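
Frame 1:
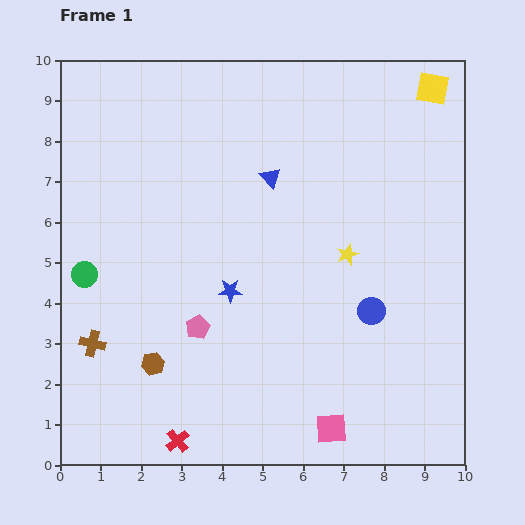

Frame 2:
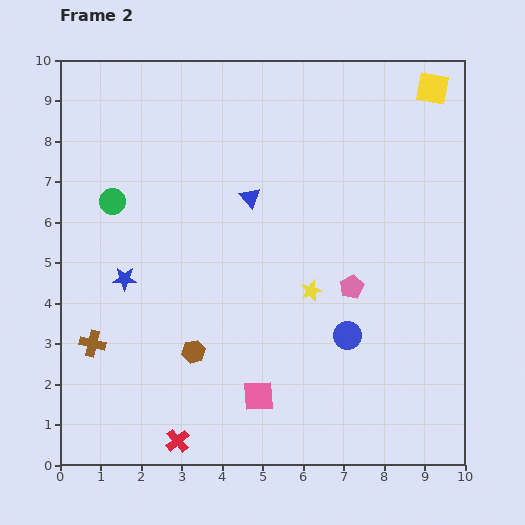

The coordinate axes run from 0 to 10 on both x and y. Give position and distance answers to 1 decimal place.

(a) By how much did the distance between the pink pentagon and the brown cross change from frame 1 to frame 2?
+4.0

Distance in frame 1: 2.6. Distance in frame 2: 6.6.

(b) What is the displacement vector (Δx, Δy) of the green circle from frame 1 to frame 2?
(0.7, 1.8)

The green circle was at (0.6, 4.7) in frame 1 and (1.3, 6.5) in frame 2.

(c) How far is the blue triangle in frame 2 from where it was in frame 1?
0.7

The blue triangle moved from (5.2, 7.1) to (4.7, 6.6), a distance of √(0.5² + 0.5²) ≈ 0.7.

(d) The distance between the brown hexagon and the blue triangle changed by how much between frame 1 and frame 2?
-1.4

Distance in frame 1: 5.4. Distance in frame 2: 4.0.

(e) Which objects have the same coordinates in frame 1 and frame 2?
the red cross, the brown cross, the yellow square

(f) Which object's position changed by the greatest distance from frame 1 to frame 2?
the pink pentagon

(moved 3.9; next 2.6)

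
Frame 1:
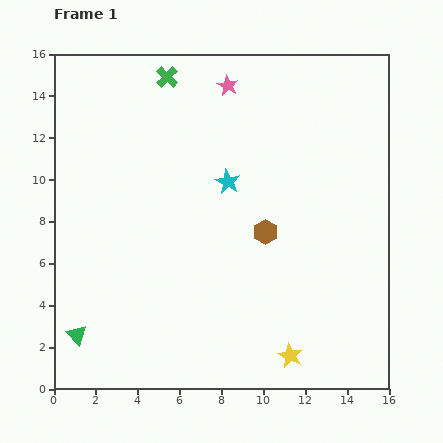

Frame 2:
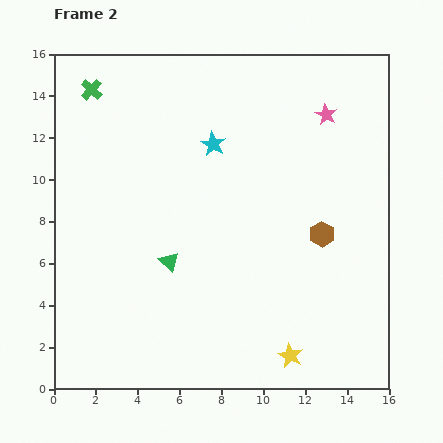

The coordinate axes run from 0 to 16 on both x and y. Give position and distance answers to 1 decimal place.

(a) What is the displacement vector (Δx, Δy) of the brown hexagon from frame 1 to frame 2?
(2.7, -0.1)

The brown hexagon was at (10.1, 7.5) in frame 1 and (12.8, 7.4) in frame 2.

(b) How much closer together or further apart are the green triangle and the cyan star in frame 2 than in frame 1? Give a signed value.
-4.3

Distance in frame 1: 10.3. Distance in frame 2: 6.0.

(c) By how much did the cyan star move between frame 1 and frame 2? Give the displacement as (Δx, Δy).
(-0.7, 1.8)

The cyan star was at (8.3, 9.9) in frame 1 and (7.6, 11.7) in frame 2.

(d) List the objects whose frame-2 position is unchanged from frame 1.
the yellow star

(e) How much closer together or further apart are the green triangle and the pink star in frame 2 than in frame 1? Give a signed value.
-3.6

Distance in frame 1: 13.9. Distance in frame 2: 10.3.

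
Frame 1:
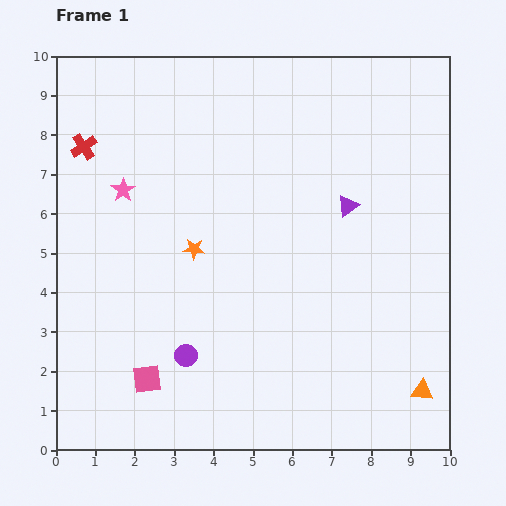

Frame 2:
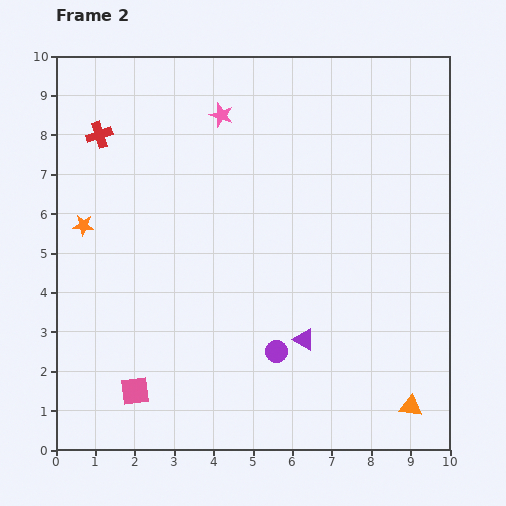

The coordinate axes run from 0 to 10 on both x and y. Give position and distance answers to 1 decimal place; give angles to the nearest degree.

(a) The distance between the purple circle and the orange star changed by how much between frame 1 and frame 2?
+3.2

Distance in frame 1: 2.7. Distance in frame 2: 5.9.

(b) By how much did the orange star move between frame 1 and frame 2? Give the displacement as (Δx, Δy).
(-2.8, 0.6)

The orange star was at (3.5, 5.1) in frame 1 and (0.7, 5.7) in frame 2.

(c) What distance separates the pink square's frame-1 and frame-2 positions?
0.4

The pink square moved from (2.3, 1.8) to (2.0, 1.5), a distance of √(0.3² + 0.3²) ≈ 0.4.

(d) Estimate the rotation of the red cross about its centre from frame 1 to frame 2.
16° clockwise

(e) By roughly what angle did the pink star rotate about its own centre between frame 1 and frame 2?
19° counter-clockwise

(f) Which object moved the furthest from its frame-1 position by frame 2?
the purple triangle

(moved 3.6; next 3.1)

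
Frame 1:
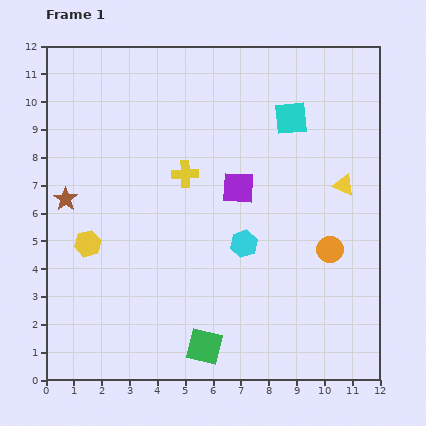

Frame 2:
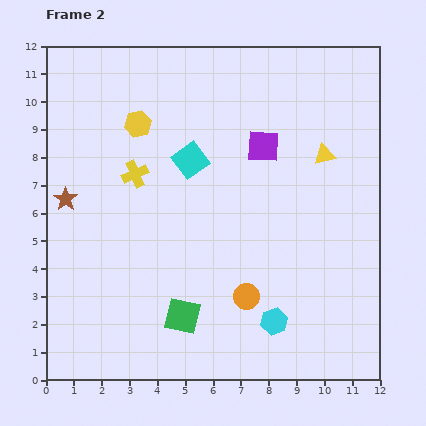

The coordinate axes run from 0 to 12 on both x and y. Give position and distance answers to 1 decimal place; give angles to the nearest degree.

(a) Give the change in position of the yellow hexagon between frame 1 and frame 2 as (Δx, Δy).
(1.8, 4.3)

The yellow hexagon was at (1.5, 4.9) in frame 1 and (3.3, 9.2) in frame 2.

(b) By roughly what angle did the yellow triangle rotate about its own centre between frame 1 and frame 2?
36° counter-clockwise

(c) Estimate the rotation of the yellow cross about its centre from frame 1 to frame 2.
22° counter-clockwise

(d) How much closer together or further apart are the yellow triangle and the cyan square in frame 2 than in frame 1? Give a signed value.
+1.7

Distance in frame 1: 3.1. Distance in frame 2: 4.8.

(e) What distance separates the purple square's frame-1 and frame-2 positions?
1.7

The purple square moved from (6.9, 6.9) to (7.8, 8.4), a distance of √(0.9² + 1.5²) ≈ 1.7.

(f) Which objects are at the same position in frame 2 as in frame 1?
the brown star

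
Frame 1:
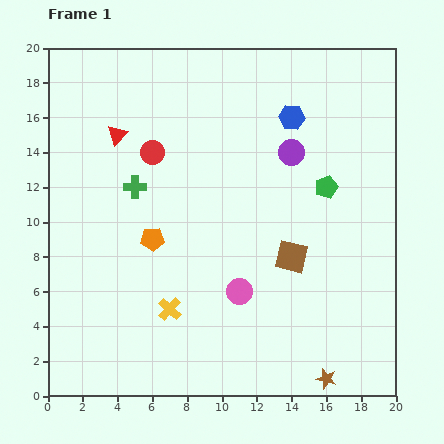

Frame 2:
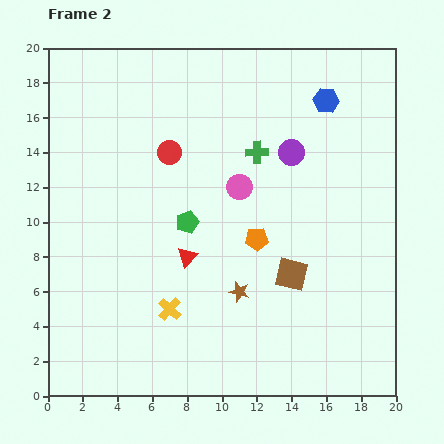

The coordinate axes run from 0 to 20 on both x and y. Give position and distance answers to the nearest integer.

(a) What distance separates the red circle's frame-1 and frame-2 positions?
1

The red circle moved from (6, 14) to (7, 14), a distance of √(1² + 0²) ≈ 1.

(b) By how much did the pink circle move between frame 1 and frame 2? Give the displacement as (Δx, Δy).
(0, 6)

The pink circle was at (11, 6) in frame 1 and (11, 12) in frame 2.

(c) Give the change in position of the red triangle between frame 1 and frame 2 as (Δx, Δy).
(4, -7)

The red triangle was at (4, 15) in frame 1 and (8, 8) in frame 2.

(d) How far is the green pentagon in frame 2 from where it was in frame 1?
8

The green pentagon moved from (16, 12) to (8, 10), a distance of √(8² + 2²) ≈ 8.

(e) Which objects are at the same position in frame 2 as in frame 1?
the purple circle, the yellow cross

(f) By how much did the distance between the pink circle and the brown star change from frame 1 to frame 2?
-1

Distance in frame 1: 7. Distance in frame 2: 6.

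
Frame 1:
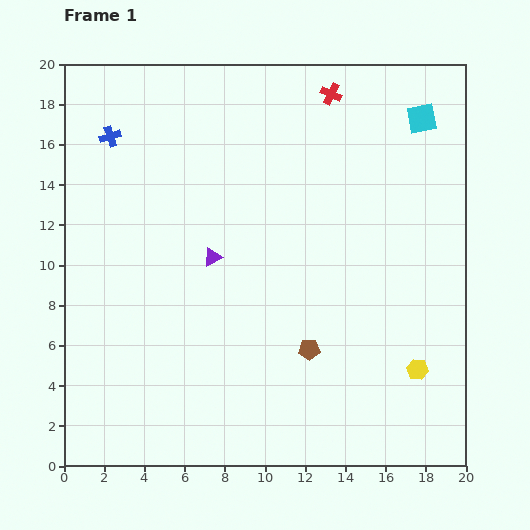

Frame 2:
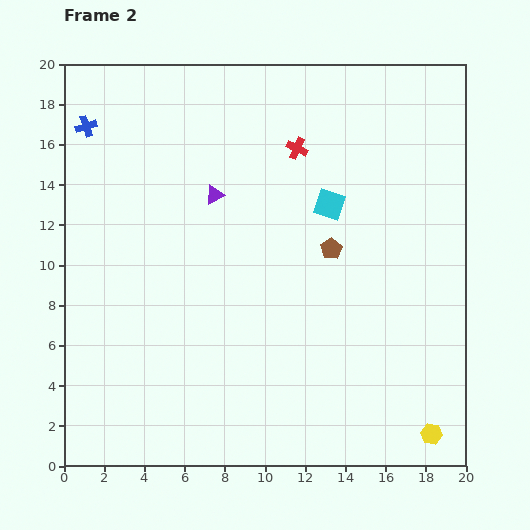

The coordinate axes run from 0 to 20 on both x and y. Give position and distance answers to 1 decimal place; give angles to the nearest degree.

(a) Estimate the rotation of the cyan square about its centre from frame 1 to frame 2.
30° clockwise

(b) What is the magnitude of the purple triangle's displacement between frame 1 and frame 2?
3.1

The purple triangle moved from (7.4, 10.4) to (7.5, 13.5), a distance of √(0.1² + 3.1²) ≈ 3.1.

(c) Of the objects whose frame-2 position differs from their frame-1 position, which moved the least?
the blue cross

(moved 1.3)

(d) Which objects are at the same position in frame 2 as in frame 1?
none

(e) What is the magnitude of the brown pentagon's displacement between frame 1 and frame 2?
5.1

The brown pentagon moved from (12.2, 5.8) to (13.3, 10.8), a distance of √(1.1² + 5.0²) ≈ 5.1.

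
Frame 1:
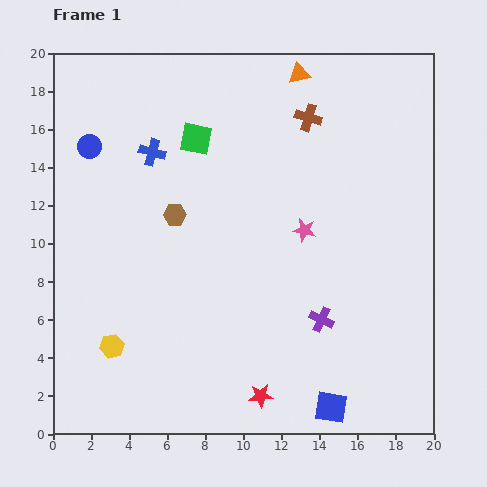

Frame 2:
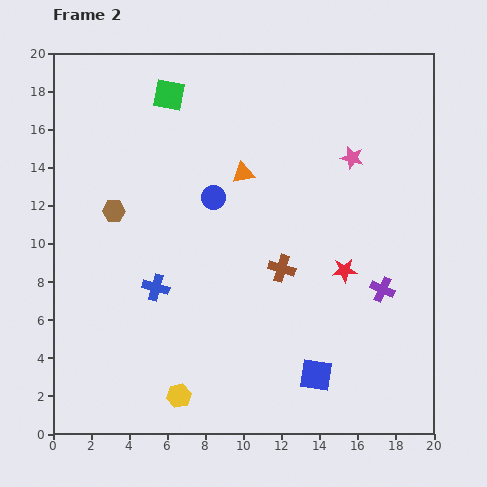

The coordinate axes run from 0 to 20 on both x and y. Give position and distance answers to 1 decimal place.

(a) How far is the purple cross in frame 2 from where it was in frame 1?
3.6

The purple cross moved from (14.1, 6.0) to (17.3, 7.6), a distance of √(3.2² + 1.6²) ≈ 3.6.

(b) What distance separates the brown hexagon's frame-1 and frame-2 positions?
3.2

The brown hexagon moved from (6.4, 11.5) to (3.2, 11.7), a distance of √(3.2² + 0.2²) ≈ 3.2.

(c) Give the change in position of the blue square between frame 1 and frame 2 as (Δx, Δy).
(-0.8, 1.7)

The blue square was at (14.6, 1.4) in frame 1 and (13.8, 3.1) in frame 2.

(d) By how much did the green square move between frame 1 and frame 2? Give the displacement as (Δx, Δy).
(-1.4, 2.3)

The green square was at (7.5, 15.5) in frame 1 and (6.1, 17.8) in frame 2.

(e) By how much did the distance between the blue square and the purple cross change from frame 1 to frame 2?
+1.1

Distance in frame 1: 4.6. Distance in frame 2: 5.7.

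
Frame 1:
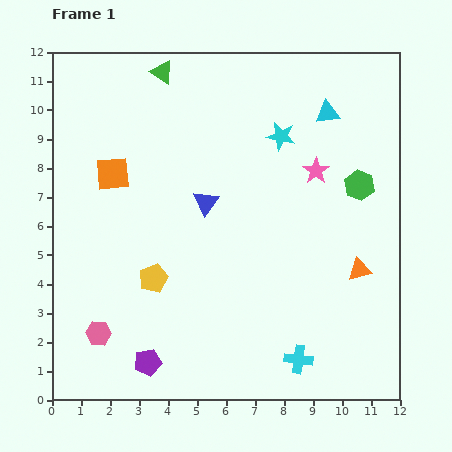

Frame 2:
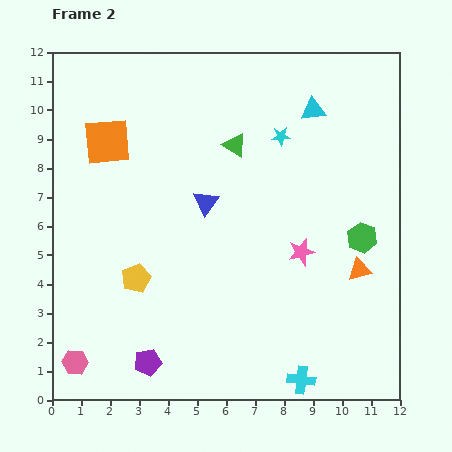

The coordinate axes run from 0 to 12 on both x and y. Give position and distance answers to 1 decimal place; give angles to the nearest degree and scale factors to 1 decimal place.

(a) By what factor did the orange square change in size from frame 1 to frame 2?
1.4×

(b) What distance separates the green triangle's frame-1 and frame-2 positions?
3.5

The green triangle moved from (3.8, 11.3) to (6.3, 8.8), a distance of √(2.5² + 2.5²) ≈ 3.5.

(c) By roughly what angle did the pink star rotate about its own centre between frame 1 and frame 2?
20° clockwise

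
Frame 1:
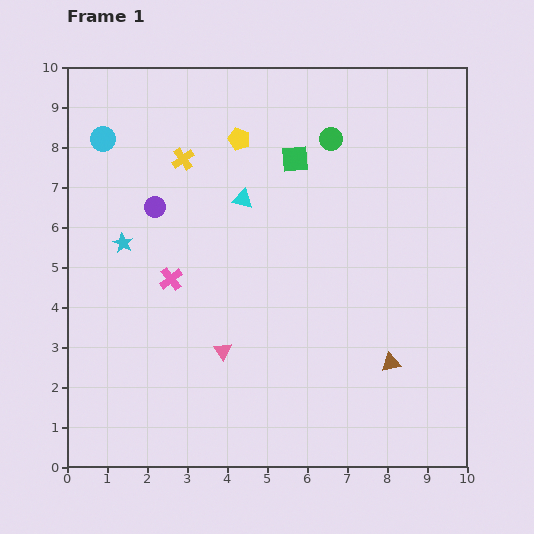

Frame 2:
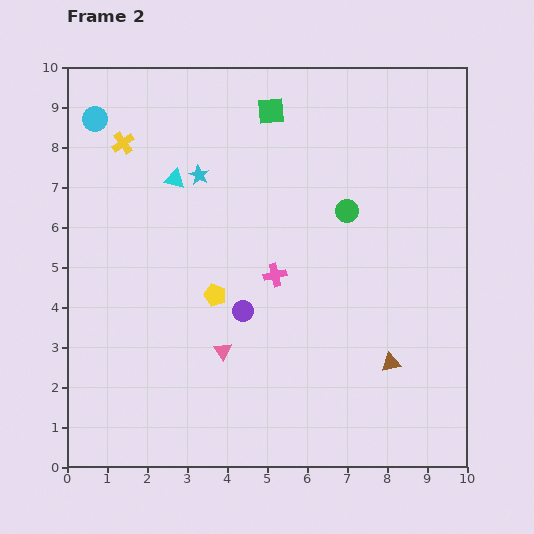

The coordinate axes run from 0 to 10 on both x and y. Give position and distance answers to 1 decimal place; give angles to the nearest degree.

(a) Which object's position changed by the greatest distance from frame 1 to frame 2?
the yellow pentagon

(moved 3.9; next 3.4)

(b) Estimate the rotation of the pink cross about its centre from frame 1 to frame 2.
26° clockwise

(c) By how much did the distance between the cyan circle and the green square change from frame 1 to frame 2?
-0.4

Distance in frame 1: 4.8. Distance in frame 2: 4.4.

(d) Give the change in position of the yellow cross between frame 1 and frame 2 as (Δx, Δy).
(-1.5, 0.4)

The yellow cross was at (2.9, 7.7) in frame 1 and (1.4, 8.1) in frame 2.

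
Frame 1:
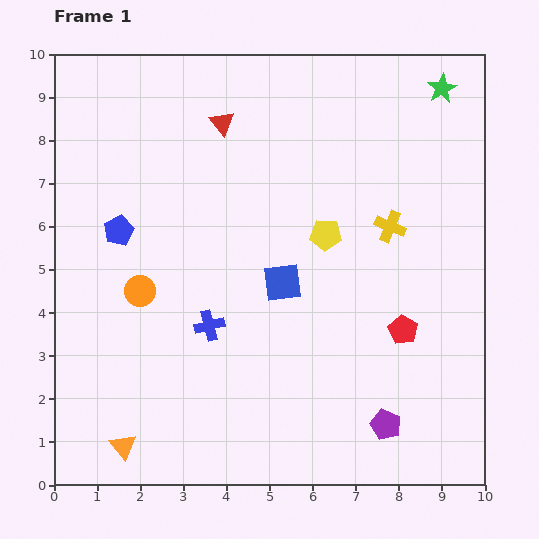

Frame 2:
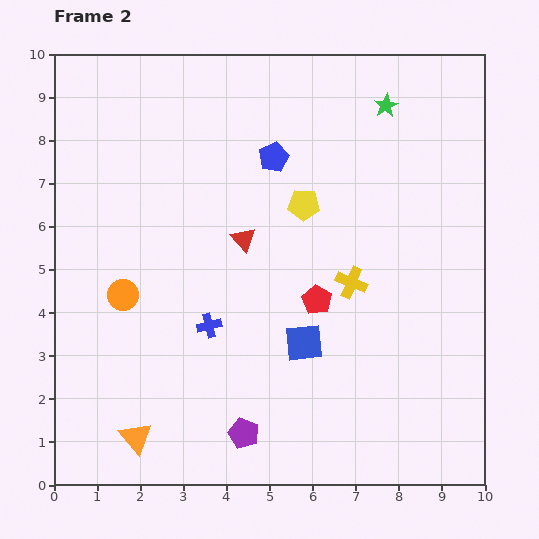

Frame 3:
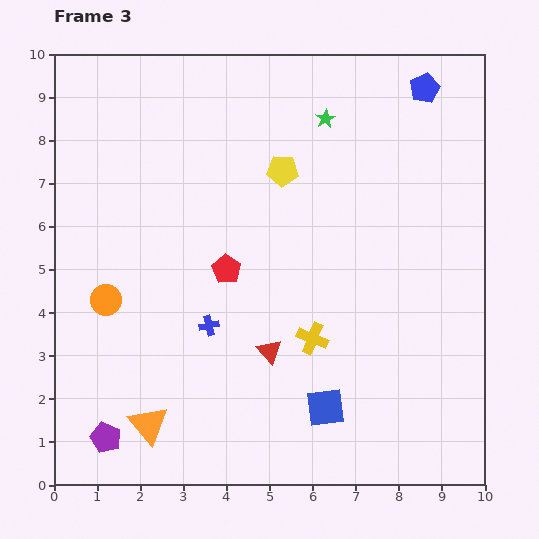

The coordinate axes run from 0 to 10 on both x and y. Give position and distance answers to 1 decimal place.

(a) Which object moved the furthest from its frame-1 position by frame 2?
the blue pentagon

(moved 4.0; next 3.3)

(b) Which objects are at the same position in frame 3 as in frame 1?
the blue cross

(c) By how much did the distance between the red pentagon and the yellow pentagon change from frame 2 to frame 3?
+0.4

Distance in frame 2: 2.2. Distance in frame 3: 2.6.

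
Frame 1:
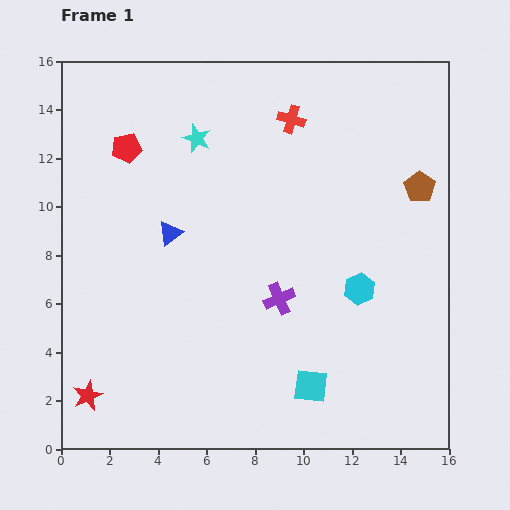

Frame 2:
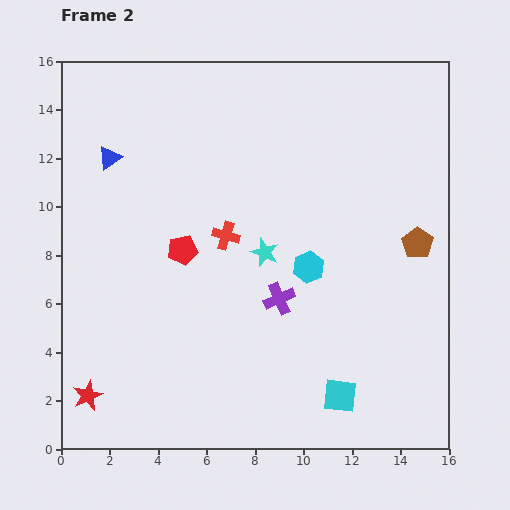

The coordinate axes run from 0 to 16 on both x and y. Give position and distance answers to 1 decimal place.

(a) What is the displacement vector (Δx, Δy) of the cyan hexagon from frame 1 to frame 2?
(-2.1, 0.9)

The cyan hexagon was at (12.3, 6.6) in frame 1 and (10.2, 7.5) in frame 2.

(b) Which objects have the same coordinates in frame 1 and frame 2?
the purple cross, the red star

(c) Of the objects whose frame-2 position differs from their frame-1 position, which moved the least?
the cyan square

(moved 1.3)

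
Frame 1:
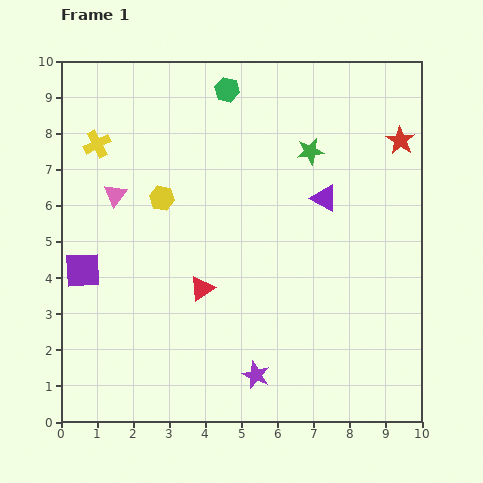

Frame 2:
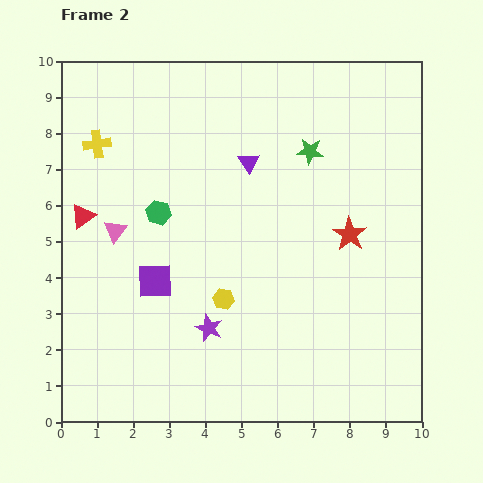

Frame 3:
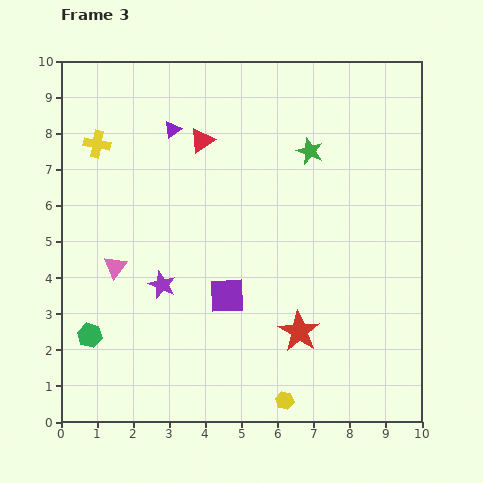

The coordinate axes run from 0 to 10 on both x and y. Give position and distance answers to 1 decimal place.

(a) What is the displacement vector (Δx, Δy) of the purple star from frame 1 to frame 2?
(-1.3, 1.3)

The purple star was at (5.4, 1.3) in frame 1 and (4.1, 2.6) in frame 2.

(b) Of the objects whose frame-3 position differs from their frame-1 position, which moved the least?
the pink triangle

(moved 2.0)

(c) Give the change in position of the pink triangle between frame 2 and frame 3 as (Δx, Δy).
(0.0, -1.0)

The pink triangle was at (1.5, 5.3) in frame 2 and (1.5, 4.3) in frame 3.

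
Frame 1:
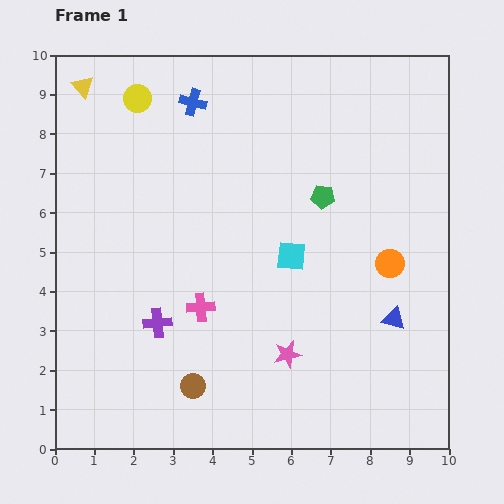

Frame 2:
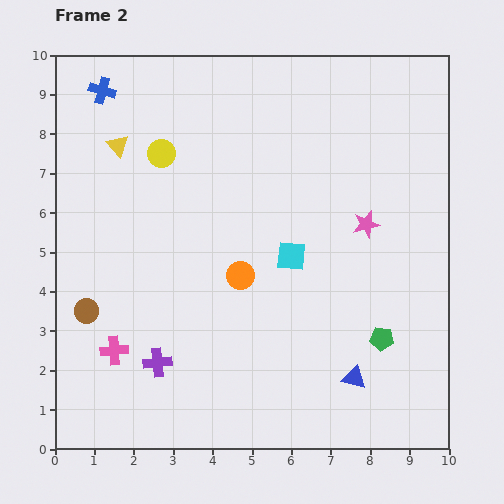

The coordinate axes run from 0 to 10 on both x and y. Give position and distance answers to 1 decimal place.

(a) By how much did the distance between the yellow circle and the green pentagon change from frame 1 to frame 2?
+2.0

Distance in frame 1: 5.3. Distance in frame 2: 7.3.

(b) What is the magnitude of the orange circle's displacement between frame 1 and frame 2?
3.8

The orange circle moved from (8.5, 4.7) to (4.7, 4.4), a distance of √(3.8² + 0.3²) ≈ 3.8.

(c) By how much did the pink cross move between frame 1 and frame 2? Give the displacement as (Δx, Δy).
(-2.2, -1.1)

The pink cross was at (3.7, 3.6) in frame 1 and (1.5, 2.5) in frame 2.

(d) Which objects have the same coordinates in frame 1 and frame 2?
the cyan square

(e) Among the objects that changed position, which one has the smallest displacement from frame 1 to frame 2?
the purple cross

(moved 1.0)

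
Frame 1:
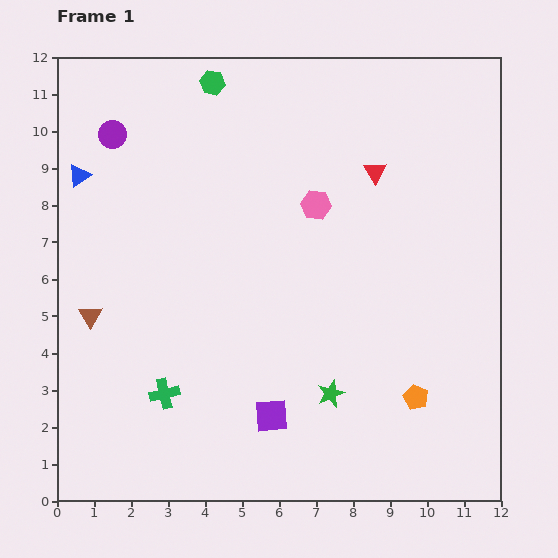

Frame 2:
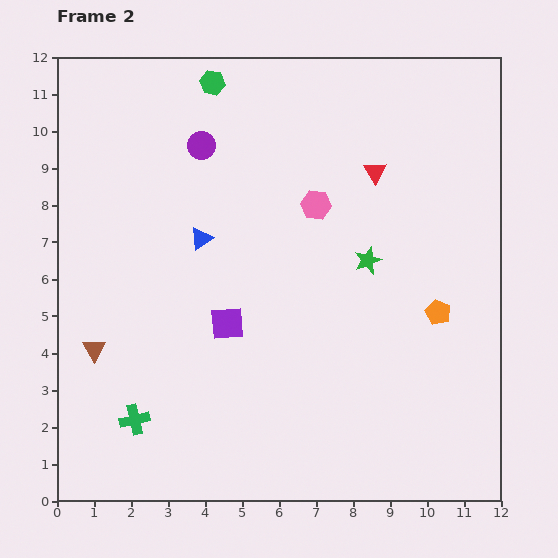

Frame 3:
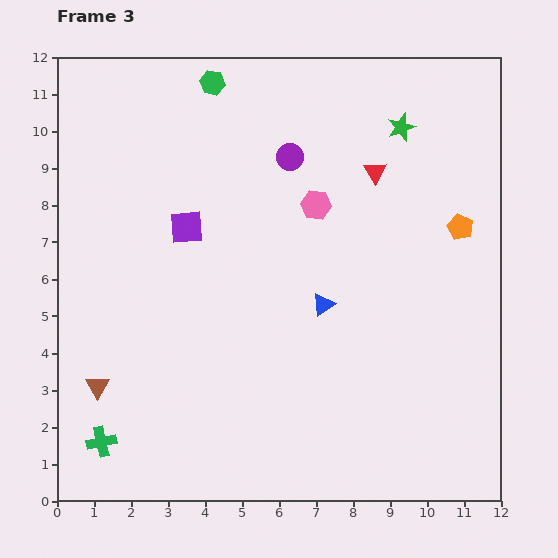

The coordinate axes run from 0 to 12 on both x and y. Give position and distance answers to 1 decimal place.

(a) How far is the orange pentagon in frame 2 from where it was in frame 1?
2.4

The orange pentagon moved from (9.7, 2.8) to (10.3, 5.1), a distance of √(0.6² + 2.3²) ≈ 2.4.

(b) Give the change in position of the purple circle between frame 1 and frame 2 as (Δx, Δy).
(2.4, -0.3)

The purple circle was at (1.5, 9.9) in frame 1 and (3.9, 9.6) in frame 2.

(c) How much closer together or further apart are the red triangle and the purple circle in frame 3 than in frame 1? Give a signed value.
-4.9

Distance in frame 1: 7.2. Distance in frame 3: 2.3.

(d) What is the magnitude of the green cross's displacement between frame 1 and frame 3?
2.1

The green cross moved from (2.9, 2.9) to (1.2, 1.6), a distance of √(1.7² + 1.3²) ≈ 2.1.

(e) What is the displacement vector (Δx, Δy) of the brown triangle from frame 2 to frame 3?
(0.1, -1.0)

The brown triangle was at (1.0, 4.1) in frame 2 and (1.1, 3.1) in frame 3.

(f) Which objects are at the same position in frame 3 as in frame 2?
the red triangle, the pink hexagon, the green hexagon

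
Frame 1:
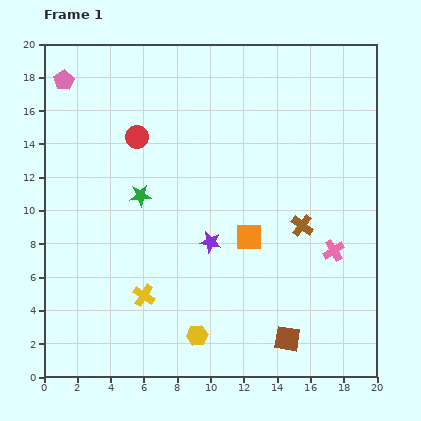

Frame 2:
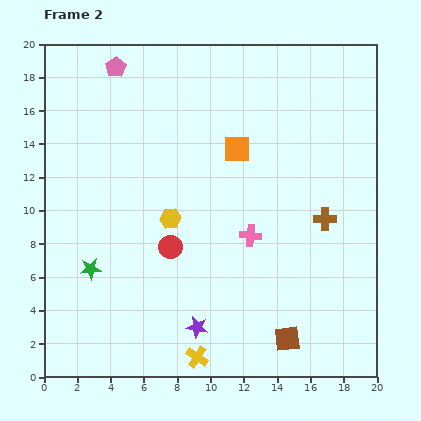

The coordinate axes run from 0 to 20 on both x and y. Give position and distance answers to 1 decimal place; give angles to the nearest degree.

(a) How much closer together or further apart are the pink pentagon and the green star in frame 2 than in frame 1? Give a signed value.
+3.9

Distance in frame 1: 8.3. Distance in frame 2: 12.2.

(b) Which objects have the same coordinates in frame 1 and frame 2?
the brown square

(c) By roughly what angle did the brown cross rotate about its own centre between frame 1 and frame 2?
38° counter-clockwise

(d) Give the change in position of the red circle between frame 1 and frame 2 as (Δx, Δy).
(2.0, -6.6)

The red circle was at (5.6, 14.4) in frame 1 and (7.6, 7.8) in frame 2.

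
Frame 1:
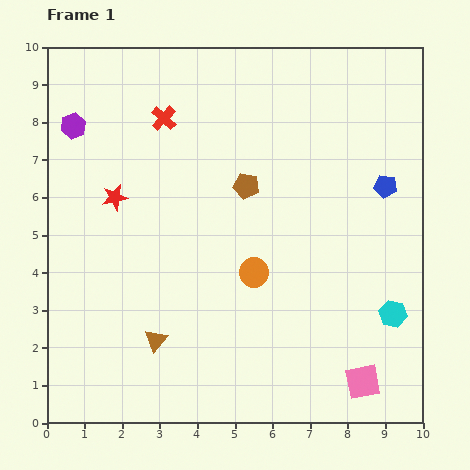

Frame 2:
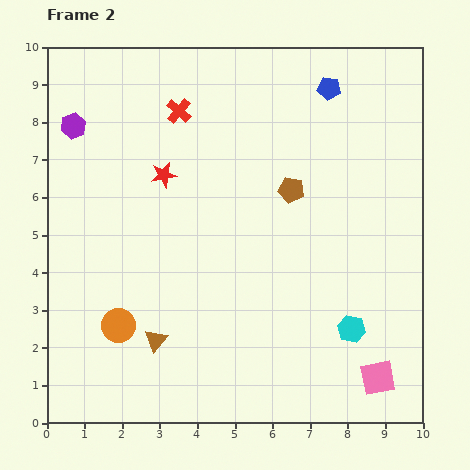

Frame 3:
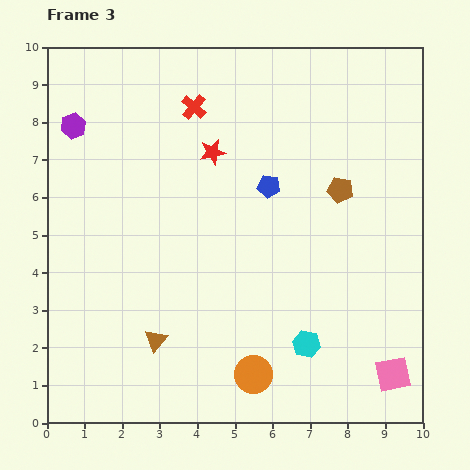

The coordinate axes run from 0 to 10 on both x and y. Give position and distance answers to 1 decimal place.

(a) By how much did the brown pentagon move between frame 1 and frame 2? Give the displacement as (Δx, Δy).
(1.2, -0.1)

The brown pentagon was at (5.3, 6.3) in frame 1 and (6.5, 6.2) in frame 2.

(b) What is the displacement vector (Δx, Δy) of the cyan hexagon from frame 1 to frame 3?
(-2.3, -0.8)

The cyan hexagon was at (9.2, 2.9) in frame 1 and (6.9, 2.1) in frame 3.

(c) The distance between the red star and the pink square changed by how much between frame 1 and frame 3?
-0.6

Distance in frame 1: 8.2. Distance in frame 3: 7.6.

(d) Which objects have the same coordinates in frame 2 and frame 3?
the purple hexagon, the brown triangle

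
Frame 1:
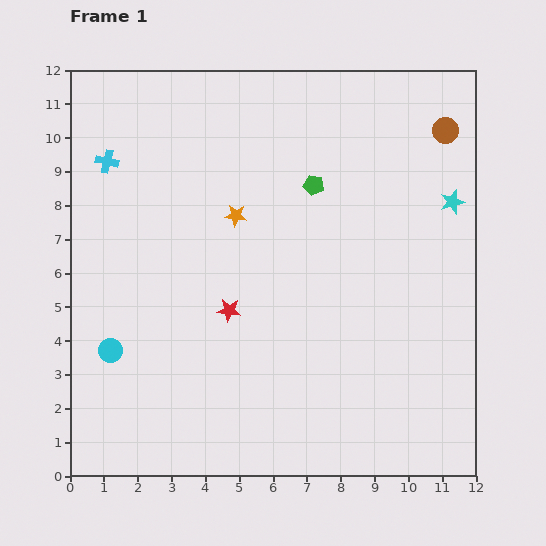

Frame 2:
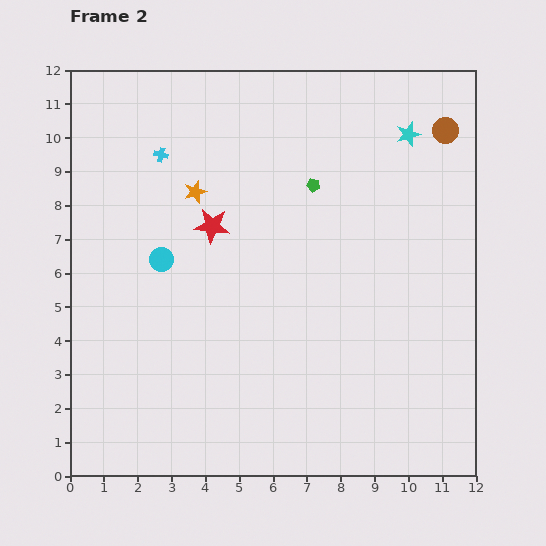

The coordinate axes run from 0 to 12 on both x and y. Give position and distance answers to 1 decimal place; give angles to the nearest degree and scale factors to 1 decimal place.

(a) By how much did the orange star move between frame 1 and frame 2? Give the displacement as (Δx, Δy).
(-1.2, 0.7)

The orange star was at (4.9, 7.7) in frame 1 and (3.7, 8.4) in frame 2.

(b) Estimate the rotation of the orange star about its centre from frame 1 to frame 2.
25° counter-clockwise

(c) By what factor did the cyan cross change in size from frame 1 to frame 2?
0.6×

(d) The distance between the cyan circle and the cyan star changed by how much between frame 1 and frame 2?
-2.8

Distance in frame 1: 11.0. Distance in frame 2: 8.2.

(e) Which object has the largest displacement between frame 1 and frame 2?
the cyan circle

(moved 3.1; next 2.5)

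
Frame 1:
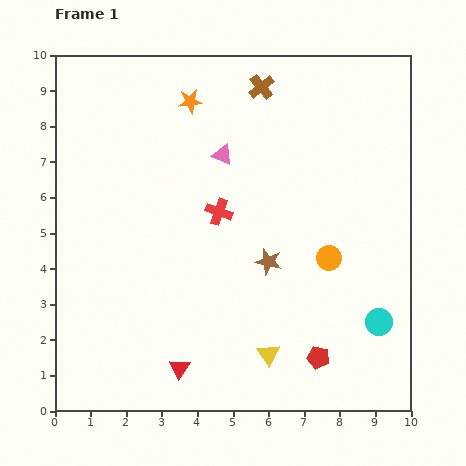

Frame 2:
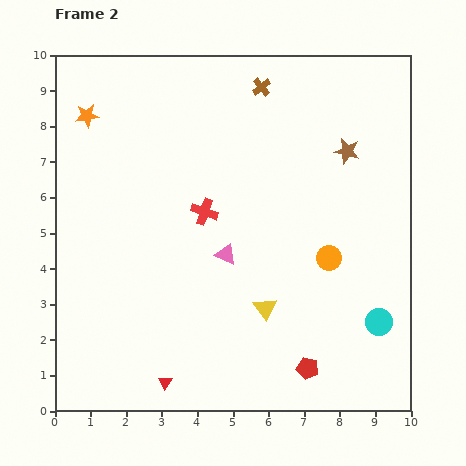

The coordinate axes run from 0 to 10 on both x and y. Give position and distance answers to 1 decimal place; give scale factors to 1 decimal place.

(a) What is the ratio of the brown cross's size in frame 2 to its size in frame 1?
0.7×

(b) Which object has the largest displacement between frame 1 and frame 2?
the brown star

(moved 3.8; next 2.9)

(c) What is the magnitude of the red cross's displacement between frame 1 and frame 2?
0.4

The red cross moved from (4.6, 5.6) to (4.2, 5.6), a distance of √(0.4² + 0.0²) ≈ 0.4.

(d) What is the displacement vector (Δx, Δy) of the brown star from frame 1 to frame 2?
(2.2, 3.1)

The brown star was at (6.0, 4.2) in frame 1 and (8.2, 7.3) in frame 2.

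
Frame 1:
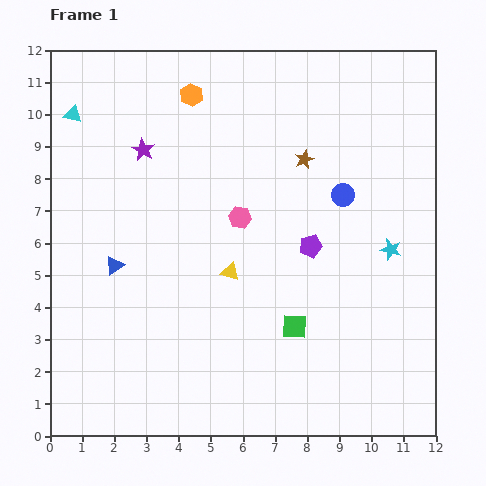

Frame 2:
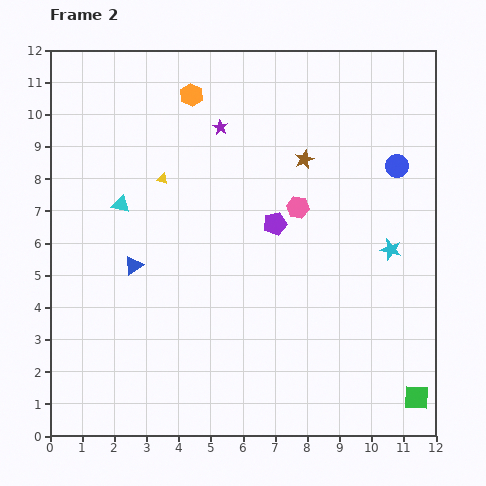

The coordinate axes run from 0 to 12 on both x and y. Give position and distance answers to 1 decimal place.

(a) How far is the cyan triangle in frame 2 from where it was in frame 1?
3.2

The cyan triangle moved from (0.7, 10.0) to (2.2, 7.2), a distance of √(1.5² + 2.8²) ≈ 3.2.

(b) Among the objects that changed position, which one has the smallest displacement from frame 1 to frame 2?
the blue triangle

(moved 0.6)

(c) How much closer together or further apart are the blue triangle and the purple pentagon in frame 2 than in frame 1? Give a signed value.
-1.5

Distance in frame 1: 6.1. Distance in frame 2: 4.6.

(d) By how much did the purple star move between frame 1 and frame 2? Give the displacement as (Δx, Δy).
(2.4, 0.7)

The purple star was at (2.9, 8.9) in frame 1 and (5.3, 9.6) in frame 2.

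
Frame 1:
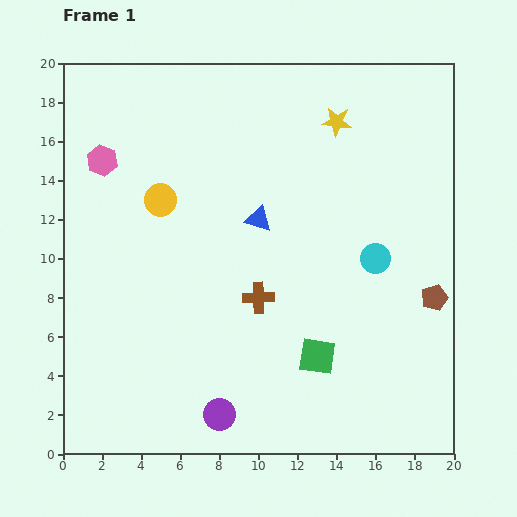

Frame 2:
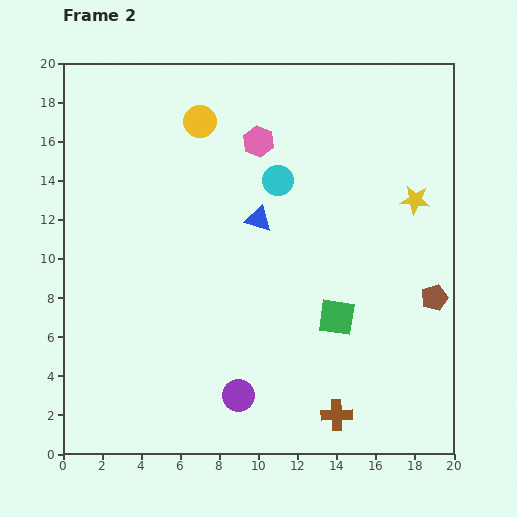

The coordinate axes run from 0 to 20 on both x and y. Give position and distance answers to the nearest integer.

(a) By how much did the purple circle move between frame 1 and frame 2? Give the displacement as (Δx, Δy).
(1, 1)

The purple circle was at (8, 2) in frame 1 and (9, 3) in frame 2.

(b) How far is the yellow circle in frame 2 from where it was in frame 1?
4

The yellow circle moved from (5, 13) to (7, 17), a distance of √(2² + 4²) ≈ 4.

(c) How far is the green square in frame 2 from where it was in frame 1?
2

The green square moved from (13, 5) to (14, 7), a distance of √(1² + 2²) ≈ 2.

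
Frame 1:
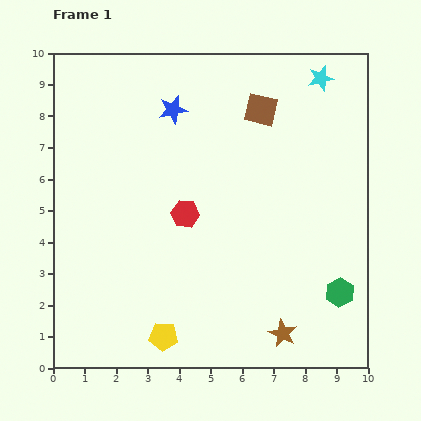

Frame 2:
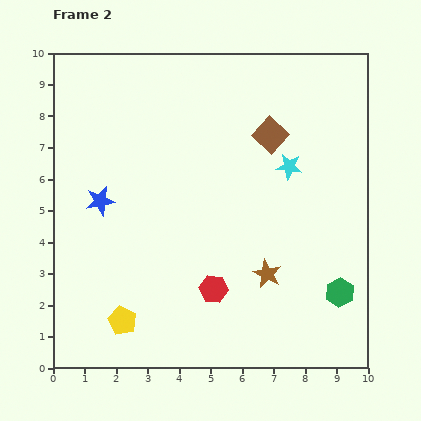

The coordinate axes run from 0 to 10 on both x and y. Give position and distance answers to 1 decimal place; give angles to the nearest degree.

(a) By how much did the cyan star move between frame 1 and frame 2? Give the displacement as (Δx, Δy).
(-1.0, -2.8)

The cyan star was at (8.5, 9.2) in frame 1 and (7.5, 6.4) in frame 2.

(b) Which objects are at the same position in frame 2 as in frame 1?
the green hexagon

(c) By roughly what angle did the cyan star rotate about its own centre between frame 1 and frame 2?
20° clockwise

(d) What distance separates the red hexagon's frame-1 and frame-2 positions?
2.6

The red hexagon moved from (4.2, 4.9) to (5.1, 2.5), a distance of √(0.9² + 2.4²) ≈ 2.6.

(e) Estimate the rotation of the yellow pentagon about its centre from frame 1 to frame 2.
20° clockwise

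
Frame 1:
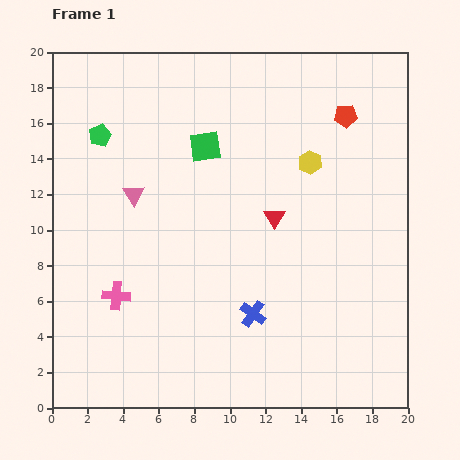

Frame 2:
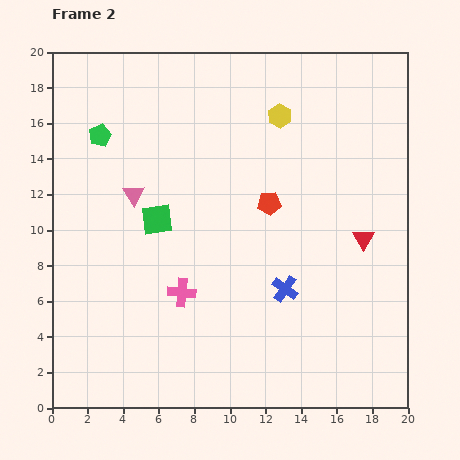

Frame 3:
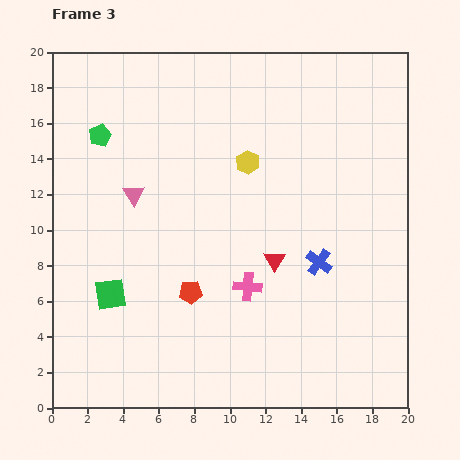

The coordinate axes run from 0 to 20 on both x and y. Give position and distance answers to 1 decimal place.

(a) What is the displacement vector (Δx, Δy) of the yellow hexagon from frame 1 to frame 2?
(-1.7, 2.6)

The yellow hexagon was at (14.5, 13.8) in frame 1 and (12.8, 16.4) in frame 2.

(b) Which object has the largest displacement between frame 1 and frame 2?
the red pentagon

(moved 6.5; next 5.1)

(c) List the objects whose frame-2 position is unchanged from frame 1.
the green pentagon, the pink triangle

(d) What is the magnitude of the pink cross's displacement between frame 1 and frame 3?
7.4

The pink cross moved from (3.6, 6.3) to (11.0, 6.8), a distance of √(7.4² + 0.5²) ≈ 7.4.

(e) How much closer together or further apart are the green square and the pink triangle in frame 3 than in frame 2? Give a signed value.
+3.8

Distance in frame 2: 1.9. Distance in frame 3: 5.7.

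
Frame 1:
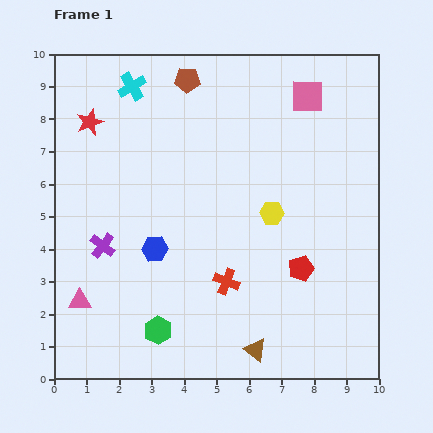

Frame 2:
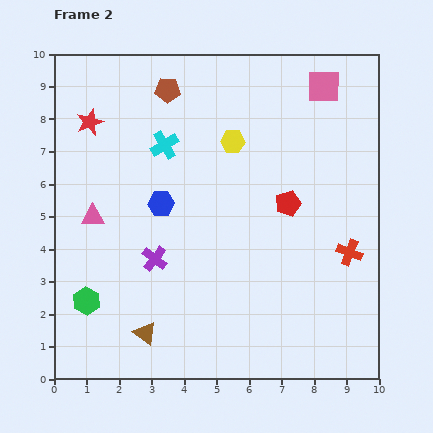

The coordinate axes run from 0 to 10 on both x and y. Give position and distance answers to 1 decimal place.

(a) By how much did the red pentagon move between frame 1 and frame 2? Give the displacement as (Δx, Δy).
(-0.4, 2.0)

The red pentagon was at (7.6, 3.4) in frame 1 and (7.2, 5.4) in frame 2.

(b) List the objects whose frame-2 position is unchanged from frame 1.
the red star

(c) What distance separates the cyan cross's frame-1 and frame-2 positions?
2.1

The cyan cross moved from (2.4, 9.0) to (3.4, 7.2), a distance of √(1.0² + 1.8²) ≈ 2.1.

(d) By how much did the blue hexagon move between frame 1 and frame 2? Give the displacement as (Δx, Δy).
(0.2, 1.4)

The blue hexagon was at (3.1, 4.0) in frame 1 and (3.3, 5.4) in frame 2.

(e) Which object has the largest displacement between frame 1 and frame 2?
the red cross

(moved 3.9; next 3.4)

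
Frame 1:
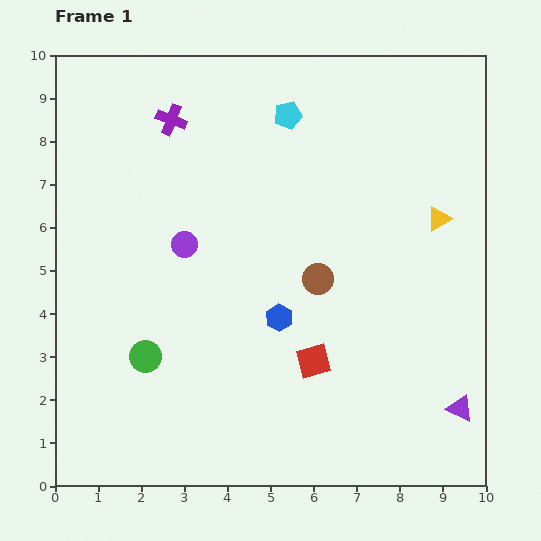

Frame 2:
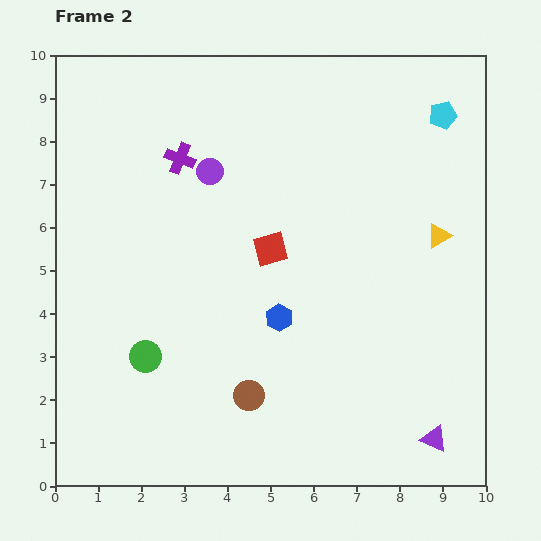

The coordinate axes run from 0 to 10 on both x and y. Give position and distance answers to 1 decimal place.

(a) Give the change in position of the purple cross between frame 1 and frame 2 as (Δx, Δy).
(0.2, -0.9)

The purple cross was at (2.7, 8.5) in frame 1 and (2.9, 7.6) in frame 2.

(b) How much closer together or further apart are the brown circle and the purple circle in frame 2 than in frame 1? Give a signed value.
+2.1

Distance in frame 1: 3.2. Distance in frame 2: 5.3.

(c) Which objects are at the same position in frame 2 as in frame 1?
the green circle, the blue hexagon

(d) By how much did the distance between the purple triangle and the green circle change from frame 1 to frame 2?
-0.4

Distance in frame 1: 7.4. Distance in frame 2: 7.0.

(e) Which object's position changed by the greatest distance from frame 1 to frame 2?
the cyan pentagon

(moved 3.6; next 3.1)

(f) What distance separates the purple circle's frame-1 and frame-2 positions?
1.8

The purple circle moved from (3.0, 5.6) to (3.6, 7.3), a distance of √(0.6² + 1.7²) ≈ 1.8.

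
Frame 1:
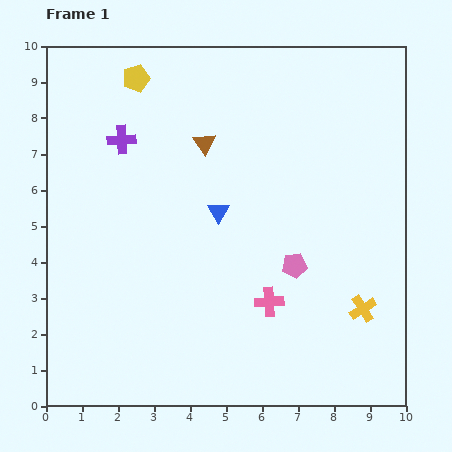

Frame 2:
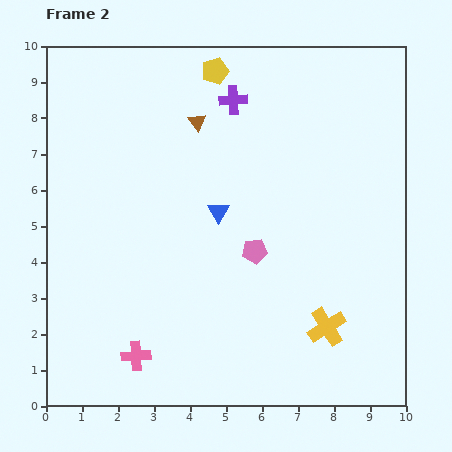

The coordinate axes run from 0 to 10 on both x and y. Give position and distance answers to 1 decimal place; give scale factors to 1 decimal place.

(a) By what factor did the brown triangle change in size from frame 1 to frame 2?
0.8×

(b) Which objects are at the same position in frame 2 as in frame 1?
the blue triangle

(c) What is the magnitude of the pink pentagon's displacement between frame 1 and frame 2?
1.2

The pink pentagon moved from (6.9, 3.9) to (5.8, 4.3), a distance of √(1.1² + 0.4²) ≈ 1.2.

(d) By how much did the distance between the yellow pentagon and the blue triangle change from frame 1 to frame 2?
-0.5

Distance in frame 1: 4.4. Distance in frame 2: 3.9.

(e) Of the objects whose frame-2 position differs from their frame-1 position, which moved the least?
the brown triangle

(moved 0.6)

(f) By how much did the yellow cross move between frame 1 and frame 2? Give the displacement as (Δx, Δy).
(-1.0, -0.5)

The yellow cross was at (8.8, 2.7) in frame 1 and (7.8, 2.2) in frame 2.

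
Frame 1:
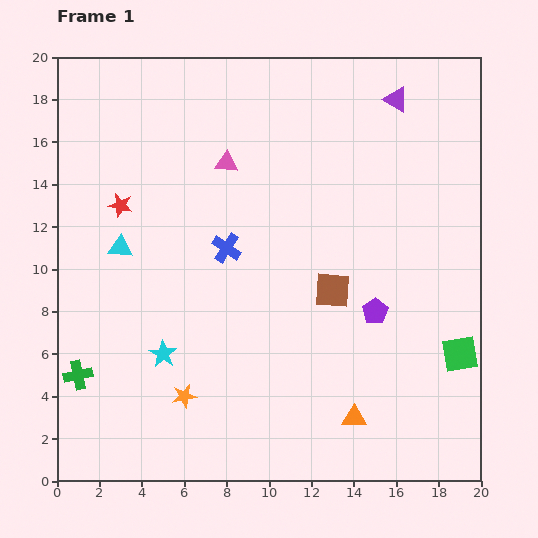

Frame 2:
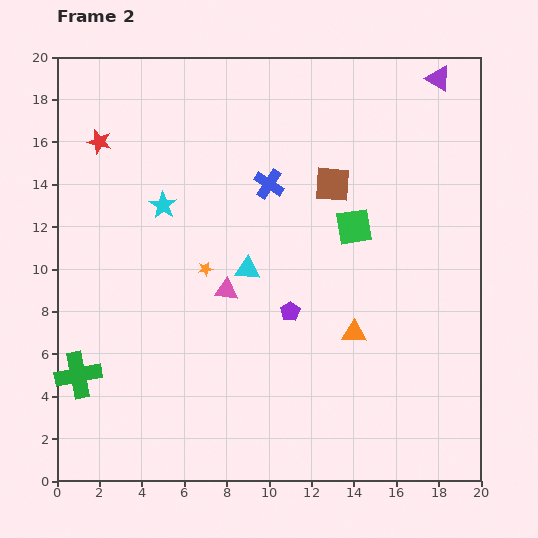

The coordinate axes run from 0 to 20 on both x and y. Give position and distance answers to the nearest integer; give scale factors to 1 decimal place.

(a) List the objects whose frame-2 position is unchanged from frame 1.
the green cross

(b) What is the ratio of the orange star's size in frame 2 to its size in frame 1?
0.6×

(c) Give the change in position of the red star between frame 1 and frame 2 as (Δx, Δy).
(-1, 3)

The red star was at (3, 13) in frame 1 and (2, 16) in frame 2.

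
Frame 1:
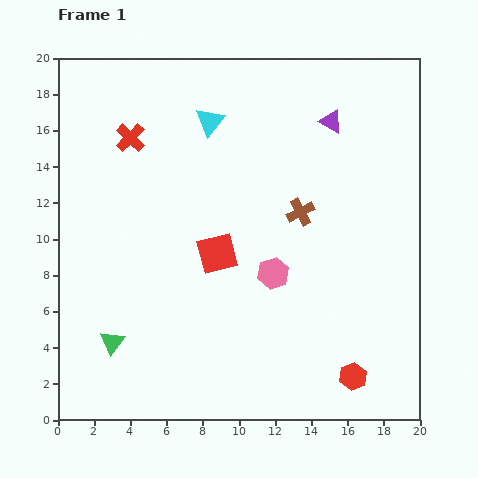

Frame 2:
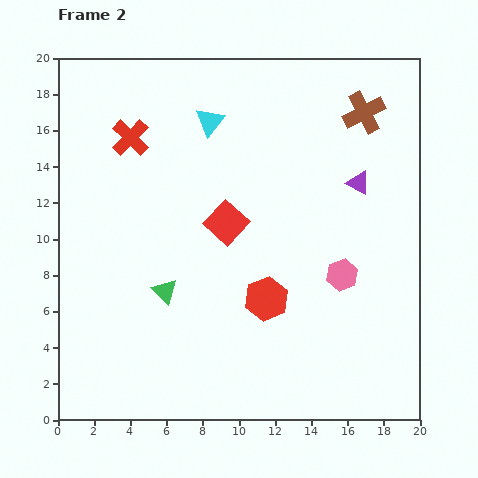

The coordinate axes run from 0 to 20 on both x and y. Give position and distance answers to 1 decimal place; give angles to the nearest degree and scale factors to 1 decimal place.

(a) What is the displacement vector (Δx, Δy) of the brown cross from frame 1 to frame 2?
(3.5, 5.5)

The brown cross was at (13.4, 11.5) in frame 1 and (16.9, 17.0) in frame 2.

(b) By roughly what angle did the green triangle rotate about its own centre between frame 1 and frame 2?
23° counter-clockwise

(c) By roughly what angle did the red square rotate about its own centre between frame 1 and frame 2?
34° counter-clockwise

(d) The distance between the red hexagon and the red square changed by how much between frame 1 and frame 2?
-5.4

Distance in frame 1: 10.1. Distance in frame 2: 4.7.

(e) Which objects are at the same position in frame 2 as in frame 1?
the red cross, the cyan triangle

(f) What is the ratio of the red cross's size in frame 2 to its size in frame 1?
1.3×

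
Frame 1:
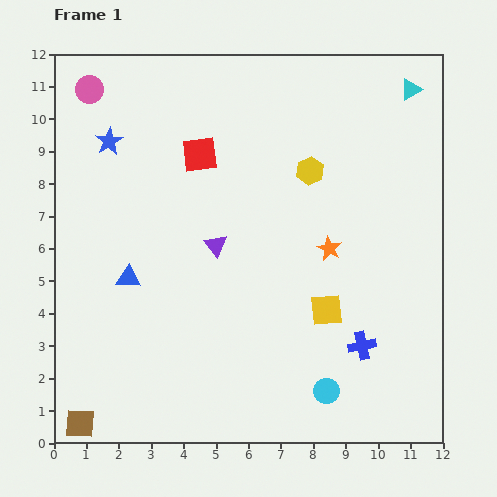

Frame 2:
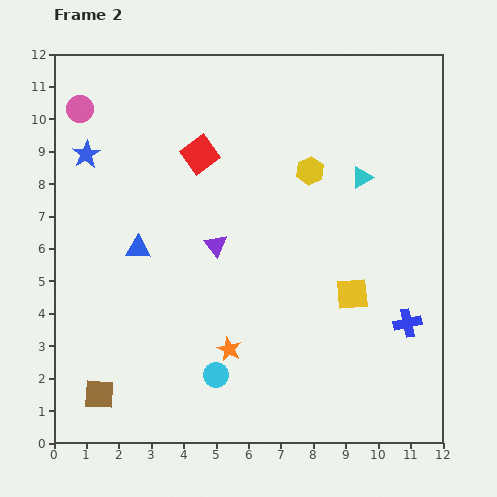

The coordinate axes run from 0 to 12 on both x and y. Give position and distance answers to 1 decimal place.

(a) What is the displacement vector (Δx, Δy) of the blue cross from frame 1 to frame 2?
(1.4, 0.7)

The blue cross was at (9.5, 3.0) in frame 1 and (10.9, 3.7) in frame 2.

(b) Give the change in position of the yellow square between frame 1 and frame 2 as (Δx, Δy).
(0.8, 0.5)

The yellow square was at (8.4, 4.1) in frame 1 and (9.2, 4.6) in frame 2.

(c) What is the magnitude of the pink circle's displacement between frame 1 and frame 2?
0.7

The pink circle moved from (1.1, 10.9) to (0.8, 10.3), a distance of √(0.3² + 0.6²) ≈ 0.7.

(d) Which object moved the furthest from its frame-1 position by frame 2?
the orange star

(moved 4.4; next 3.4)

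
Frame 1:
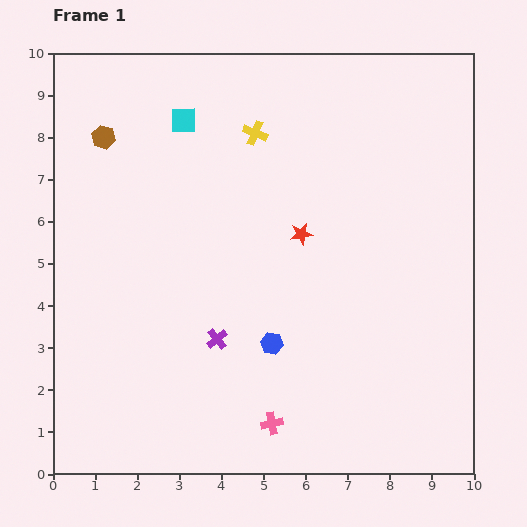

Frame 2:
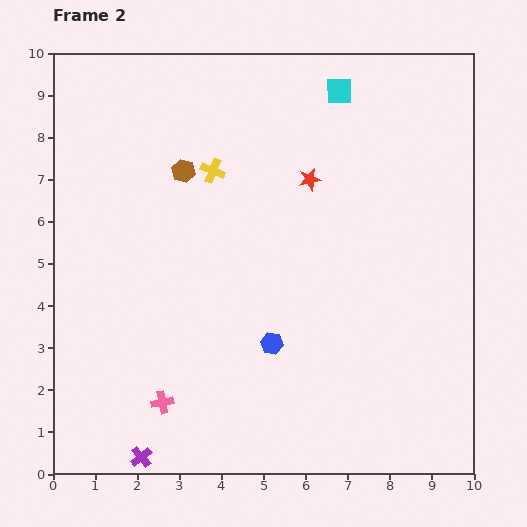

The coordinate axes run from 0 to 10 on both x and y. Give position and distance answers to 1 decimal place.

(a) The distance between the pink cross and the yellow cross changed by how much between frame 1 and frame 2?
-1.3

Distance in frame 1: 6.9. Distance in frame 2: 5.6.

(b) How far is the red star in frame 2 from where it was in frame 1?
1.3

The red star moved from (5.9, 5.7) to (6.1, 7.0), a distance of √(0.2² + 1.3²) ≈ 1.3.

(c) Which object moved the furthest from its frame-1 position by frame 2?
the cyan square

(moved 3.8; next 3.3)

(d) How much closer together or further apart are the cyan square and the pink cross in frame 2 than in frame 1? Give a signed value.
+1.0

Distance in frame 1: 7.5. Distance in frame 2: 8.5.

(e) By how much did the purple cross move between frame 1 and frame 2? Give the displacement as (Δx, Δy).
(-1.8, -2.8)

The purple cross was at (3.9, 3.2) in frame 1 and (2.1, 0.4) in frame 2.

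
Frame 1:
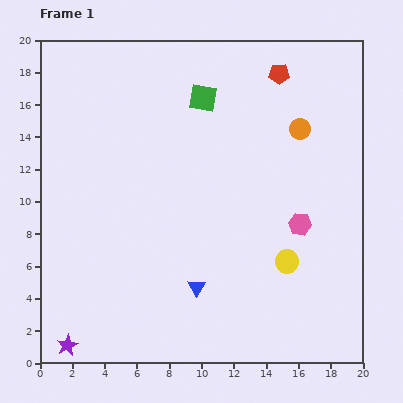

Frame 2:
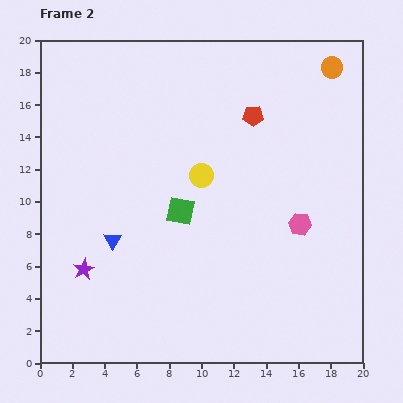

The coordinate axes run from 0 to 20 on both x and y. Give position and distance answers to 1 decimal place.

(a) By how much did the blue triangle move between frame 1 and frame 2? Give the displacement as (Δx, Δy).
(-5.2, 2.9)

The blue triangle was at (9.7, 4.7) in frame 1 and (4.5, 7.6) in frame 2.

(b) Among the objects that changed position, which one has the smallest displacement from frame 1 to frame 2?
the red pentagon

(moved 3.1)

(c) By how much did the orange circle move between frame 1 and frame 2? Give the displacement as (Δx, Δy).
(2.0, 3.8)

The orange circle was at (16.1, 14.5) in frame 1 and (18.1, 18.3) in frame 2.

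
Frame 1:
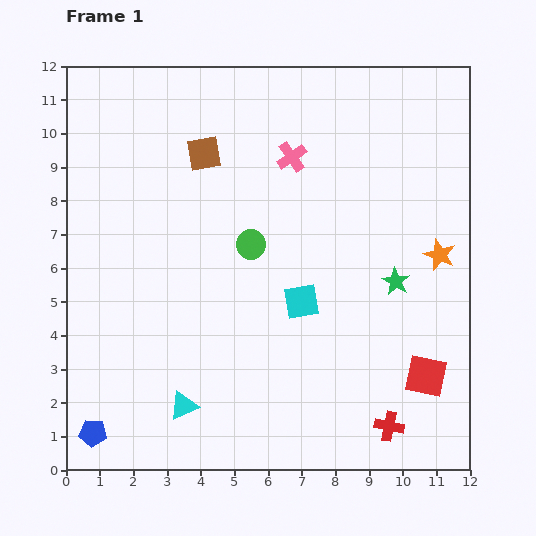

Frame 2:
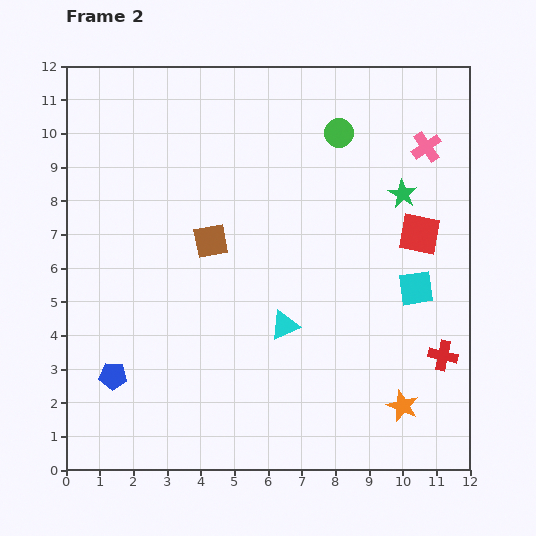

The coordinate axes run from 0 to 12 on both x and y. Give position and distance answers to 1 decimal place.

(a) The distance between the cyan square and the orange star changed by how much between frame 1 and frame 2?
-0.8

Distance in frame 1: 4.3. Distance in frame 2: 3.5.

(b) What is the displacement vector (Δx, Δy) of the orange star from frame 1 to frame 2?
(-1.1, -4.5)

The orange star was at (11.1, 6.4) in frame 1 and (10.0, 1.9) in frame 2.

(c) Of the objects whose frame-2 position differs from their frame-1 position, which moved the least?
the blue pentagon

(moved 1.8)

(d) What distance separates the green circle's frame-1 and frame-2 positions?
4.2

The green circle moved from (5.5, 6.7) to (8.1, 10.0), a distance of √(2.6² + 3.3²) ≈ 4.2.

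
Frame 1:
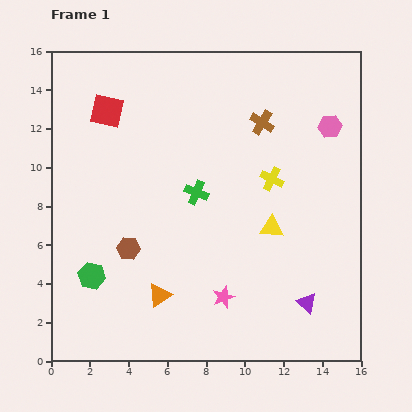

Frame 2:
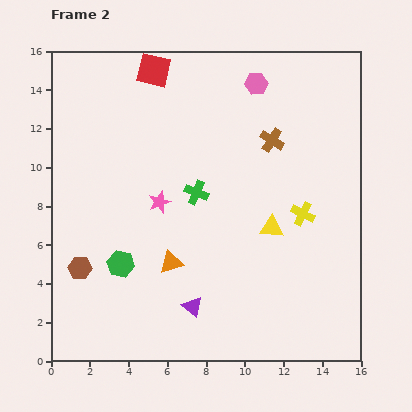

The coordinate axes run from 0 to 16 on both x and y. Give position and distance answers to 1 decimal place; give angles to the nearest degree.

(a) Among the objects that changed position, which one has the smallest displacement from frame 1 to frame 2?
the brown cross

(moved 1.0)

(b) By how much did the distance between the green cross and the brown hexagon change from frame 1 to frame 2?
+2.7

Distance in frame 1: 4.5. Distance in frame 2: 7.2.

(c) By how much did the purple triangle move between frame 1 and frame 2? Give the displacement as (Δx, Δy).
(-5.9, -0.2)

The purple triangle was at (13.2, 3.0) in frame 1 and (7.3, 2.8) in frame 2.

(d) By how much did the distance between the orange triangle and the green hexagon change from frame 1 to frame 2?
-1.0

Distance in frame 1: 3.6. Distance in frame 2: 2.6.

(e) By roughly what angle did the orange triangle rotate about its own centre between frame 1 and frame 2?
18° clockwise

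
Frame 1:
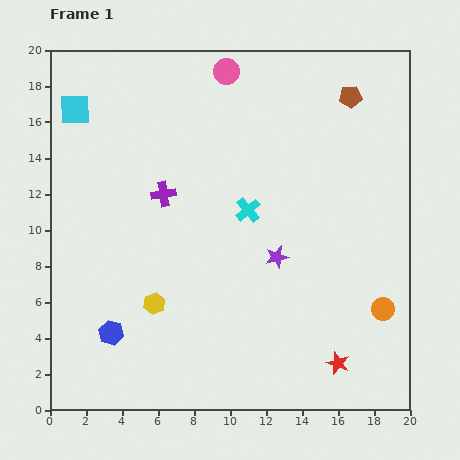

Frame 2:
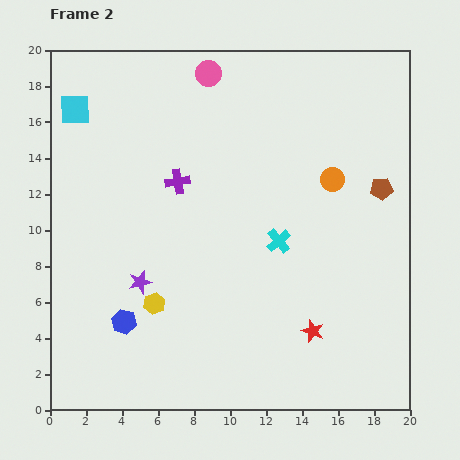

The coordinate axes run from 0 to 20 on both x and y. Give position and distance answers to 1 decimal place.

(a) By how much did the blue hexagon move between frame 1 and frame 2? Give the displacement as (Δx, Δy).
(0.7, 0.6)

The blue hexagon was at (3.4, 4.3) in frame 1 and (4.1, 4.9) in frame 2.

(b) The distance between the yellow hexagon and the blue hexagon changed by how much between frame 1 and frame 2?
-0.9

Distance in frame 1: 2.9. Distance in frame 2: 2.0.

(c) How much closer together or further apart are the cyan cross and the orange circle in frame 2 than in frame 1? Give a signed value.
-4.8

Distance in frame 1: 9.3. Distance in frame 2: 4.5.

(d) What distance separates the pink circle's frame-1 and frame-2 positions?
1.0

The pink circle moved from (9.8, 18.8) to (8.8, 18.7), a distance of √(1.0² + 0.1²) ≈ 1.0.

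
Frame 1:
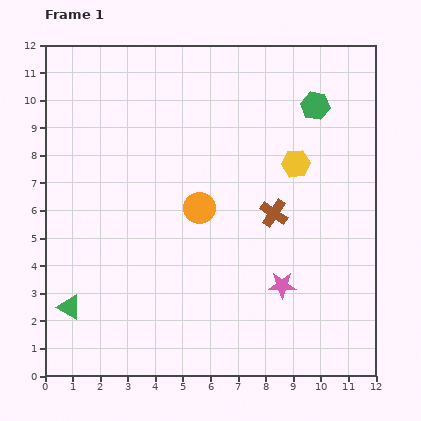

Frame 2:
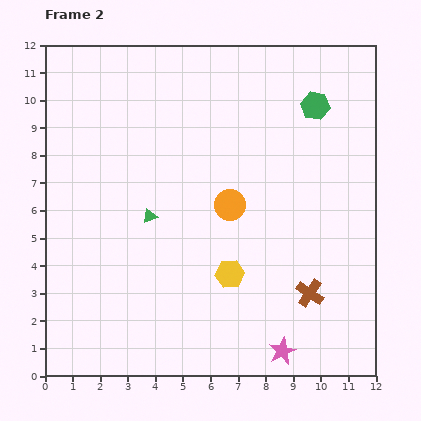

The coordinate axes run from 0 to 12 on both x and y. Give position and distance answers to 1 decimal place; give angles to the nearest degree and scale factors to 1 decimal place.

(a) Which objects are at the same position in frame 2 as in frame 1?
the green hexagon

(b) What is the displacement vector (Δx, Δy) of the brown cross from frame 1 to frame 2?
(1.3, -2.9)

The brown cross was at (8.3, 5.9) in frame 1 and (9.6, 3.0) in frame 2.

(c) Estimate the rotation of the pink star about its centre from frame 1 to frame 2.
25° counter-clockwise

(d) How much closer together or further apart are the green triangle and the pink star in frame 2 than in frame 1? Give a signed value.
-0.8

Distance in frame 1: 7.7. Distance in frame 2: 6.9.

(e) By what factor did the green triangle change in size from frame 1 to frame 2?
0.6×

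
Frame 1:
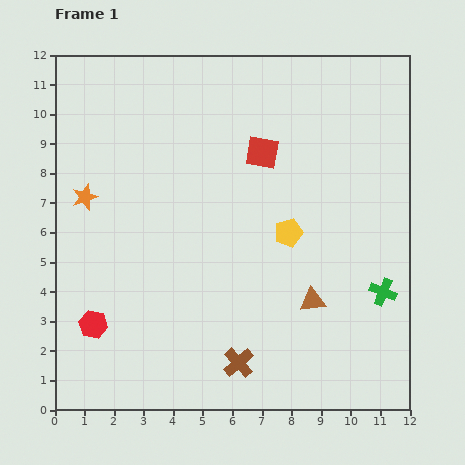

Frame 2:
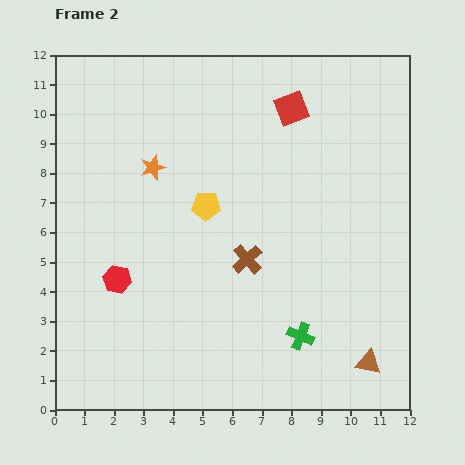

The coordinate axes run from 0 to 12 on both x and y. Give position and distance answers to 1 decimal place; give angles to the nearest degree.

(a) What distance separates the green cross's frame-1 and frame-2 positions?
3.2

The green cross moved from (11.1, 4.0) to (8.3, 2.5), a distance of √(2.8² + 1.5²) ≈ 3.2.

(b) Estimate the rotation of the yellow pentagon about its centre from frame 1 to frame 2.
17° clockwise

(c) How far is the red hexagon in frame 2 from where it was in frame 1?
1.7

The red hexagon moved from (1.3, 2.9) to (2.1, 4.4), a distance of √(0.8² + 1.5²) ≈ 1.7.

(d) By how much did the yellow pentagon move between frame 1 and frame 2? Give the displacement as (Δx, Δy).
(-2.8, 0.9)

The yellow pentagon was at (7.9, 6.0) in frame 1 and (5.1, 6.9) in frame 2.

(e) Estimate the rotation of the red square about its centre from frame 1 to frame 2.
31° counter-clockwise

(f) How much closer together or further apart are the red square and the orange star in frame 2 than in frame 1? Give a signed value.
-1.1

Distance in frame 1: 6.2. Distance in frame 2: 5.1.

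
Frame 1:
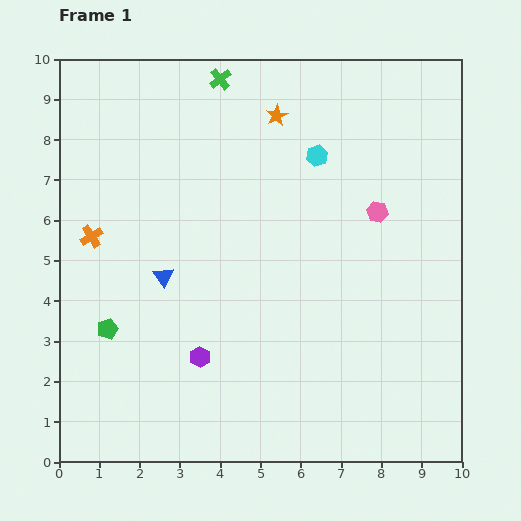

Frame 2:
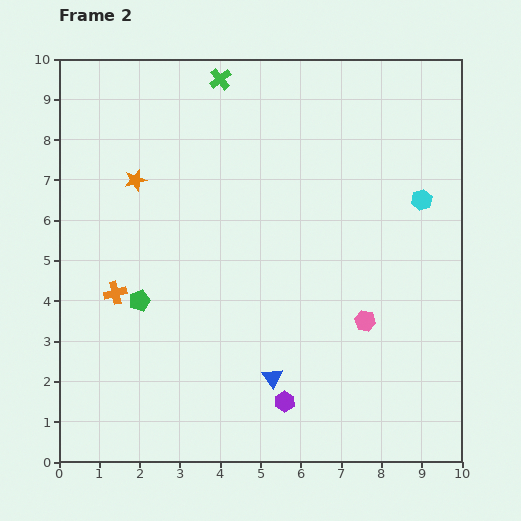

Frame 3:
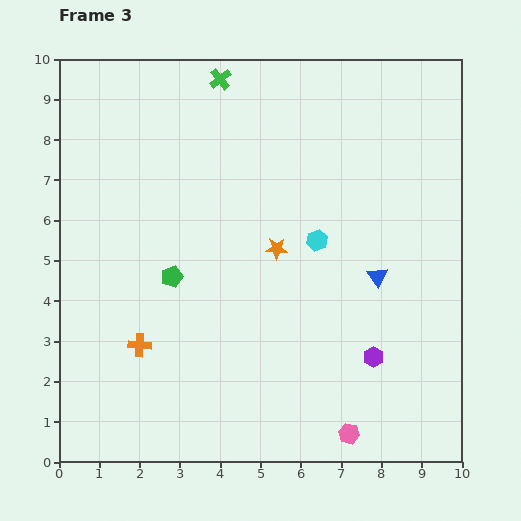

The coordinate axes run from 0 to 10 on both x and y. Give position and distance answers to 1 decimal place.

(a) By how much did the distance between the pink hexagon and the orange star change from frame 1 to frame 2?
+3.2

Distance in frame 1: 3.5. Distance in frame 2: 6.7.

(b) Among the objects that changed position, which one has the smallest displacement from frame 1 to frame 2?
the green pentagon

(moved 1.1)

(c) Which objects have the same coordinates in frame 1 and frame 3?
the green cross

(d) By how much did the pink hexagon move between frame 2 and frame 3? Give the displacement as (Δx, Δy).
(-0.4, -2.8)

The pink hexagon was at (7.6, 3.5) in frame 2 and (7.2, 0.7) in frame 3.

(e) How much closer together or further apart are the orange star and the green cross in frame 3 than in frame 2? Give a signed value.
+1.1

Distance in frame 2: 3.3. Distance in frame 3: 4.4.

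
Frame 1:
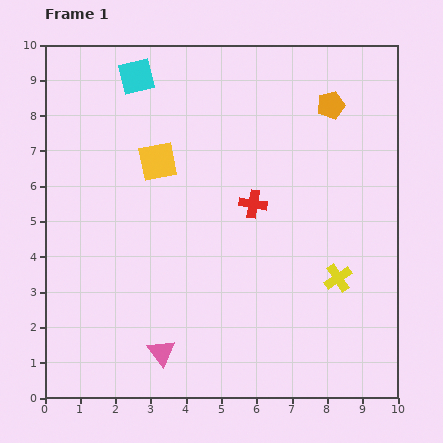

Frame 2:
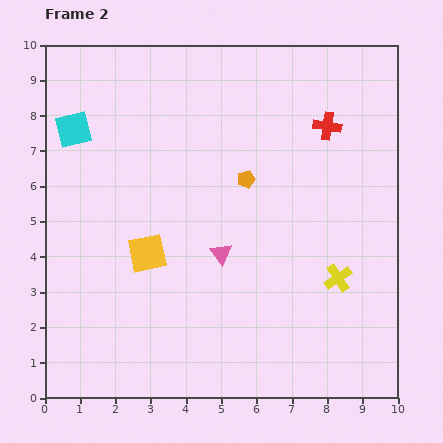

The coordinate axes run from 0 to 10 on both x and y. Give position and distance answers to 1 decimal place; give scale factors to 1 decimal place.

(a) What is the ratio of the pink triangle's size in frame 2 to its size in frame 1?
0.8×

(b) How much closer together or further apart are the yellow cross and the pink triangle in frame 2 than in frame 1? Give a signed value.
-2.0

Distance in frame 1: 5.4. Distance in frame 2: 3.4.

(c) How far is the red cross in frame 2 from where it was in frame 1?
3.0

The red cross moved from (5.9, 5.5) to (8.0, 7.7), a distance of √(2.1² + 2.2²) ≈ 3.0.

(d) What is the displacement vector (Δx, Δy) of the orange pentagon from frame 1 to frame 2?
(-2.4, -2.1)

The orange pentagon was at (8.1, 8.3) in frame 1 and (5.7, 6.2) in frame 2.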